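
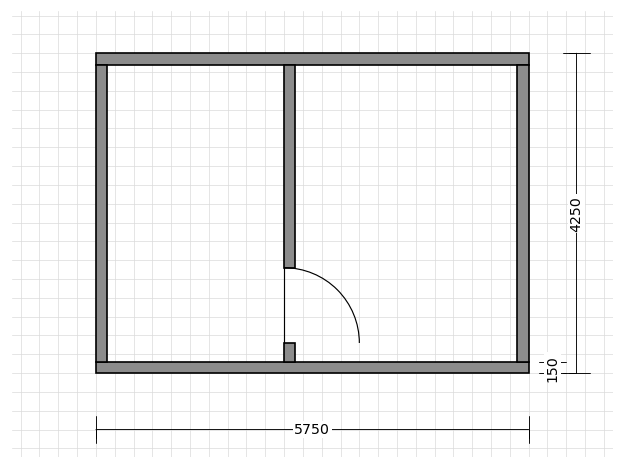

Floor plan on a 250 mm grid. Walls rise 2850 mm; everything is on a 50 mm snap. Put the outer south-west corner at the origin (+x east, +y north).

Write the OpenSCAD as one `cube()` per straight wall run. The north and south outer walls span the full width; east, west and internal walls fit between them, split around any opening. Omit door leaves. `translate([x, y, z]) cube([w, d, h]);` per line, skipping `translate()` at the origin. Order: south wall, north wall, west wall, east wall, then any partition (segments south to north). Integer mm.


cube([5750, 150, 2850]);
translate([0, 4100, 0]) cube([5750, 150, 2850]);
translate([0, 150, 0]) cube([150, 3950, 2850]);
translate([5600, 150, 0]) cube([150, 3950, 2850]);
translate([2500, 150, 0]) cube([150, 250, 2850]);
translate([2500, 1400, 0]) cube([150, 2700, 2850]);


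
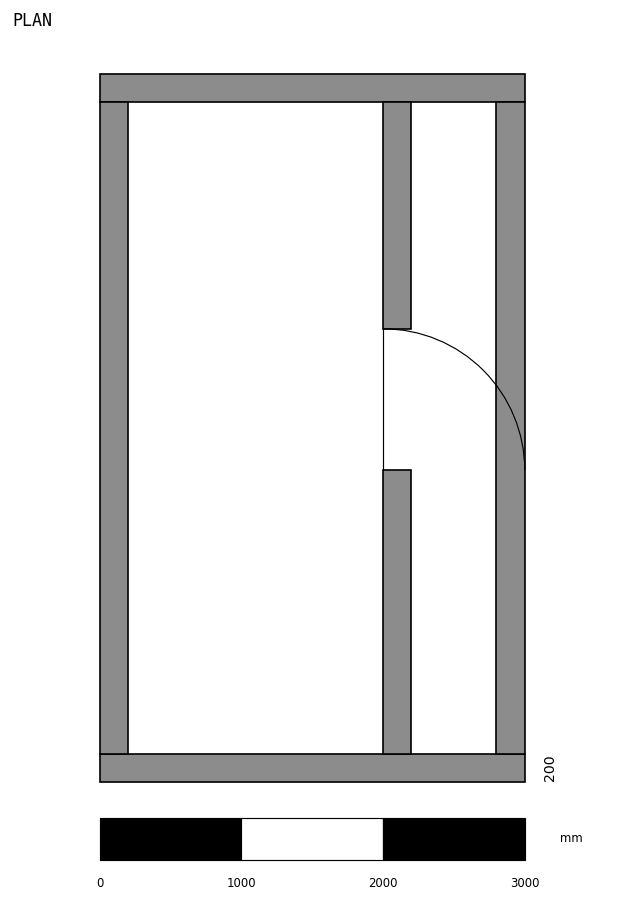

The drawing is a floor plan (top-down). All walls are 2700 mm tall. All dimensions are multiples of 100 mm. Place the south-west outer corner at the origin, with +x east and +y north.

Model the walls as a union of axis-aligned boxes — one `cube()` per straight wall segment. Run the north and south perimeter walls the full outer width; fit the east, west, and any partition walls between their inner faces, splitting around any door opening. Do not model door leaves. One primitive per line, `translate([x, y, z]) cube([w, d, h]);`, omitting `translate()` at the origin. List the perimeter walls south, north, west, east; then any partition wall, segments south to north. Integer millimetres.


cube([3000, 200, 2700]);
translate([0, 4800, 0]) cube([3000, 200, 2700]);
translate([0, 200, 0]) cube([200, 4600, 2700]);
translate([2800, 200, 0]) cube([200, 4600, 2700]);
translate([2000, 200, 0]) cube([200, 2000, 2700]);
translate([2000, 3200, 0]) cube([200, 1600, 2700]);


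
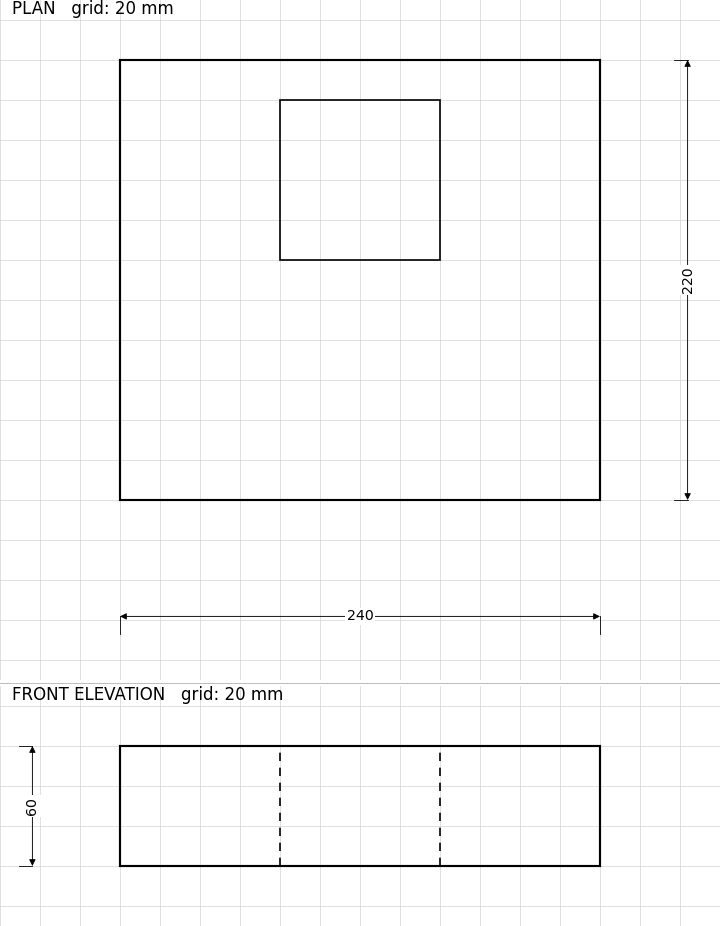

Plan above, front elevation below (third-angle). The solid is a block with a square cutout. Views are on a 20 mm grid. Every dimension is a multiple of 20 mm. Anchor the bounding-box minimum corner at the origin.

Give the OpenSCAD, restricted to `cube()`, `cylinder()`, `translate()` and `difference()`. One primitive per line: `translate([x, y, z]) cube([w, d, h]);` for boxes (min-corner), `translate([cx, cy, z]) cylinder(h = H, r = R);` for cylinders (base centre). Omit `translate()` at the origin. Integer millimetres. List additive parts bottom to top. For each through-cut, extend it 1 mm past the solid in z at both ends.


difference() {
  cube([240, 220, 60]);
  translate([80, 120, -1]) cube([80, 80, 62]);
}


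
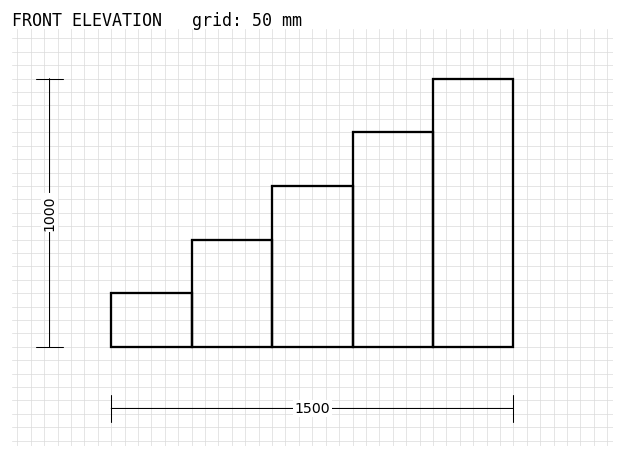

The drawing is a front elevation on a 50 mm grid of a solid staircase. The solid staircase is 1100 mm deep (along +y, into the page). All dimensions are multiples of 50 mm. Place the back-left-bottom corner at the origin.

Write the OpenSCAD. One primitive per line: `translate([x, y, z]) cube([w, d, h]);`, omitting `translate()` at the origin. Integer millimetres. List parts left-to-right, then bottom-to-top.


cube([300, 1100, 200]);
translate([300, 0, 0]) cube([300, 1100, 400]);
translate([600, 0, 0]) cube([300, 1100, 600]);
translate([900, 0, 0]) cube([300, 1100, 800]);
translate([1200, 0, 0]) cube([300, 1100, 1000]);


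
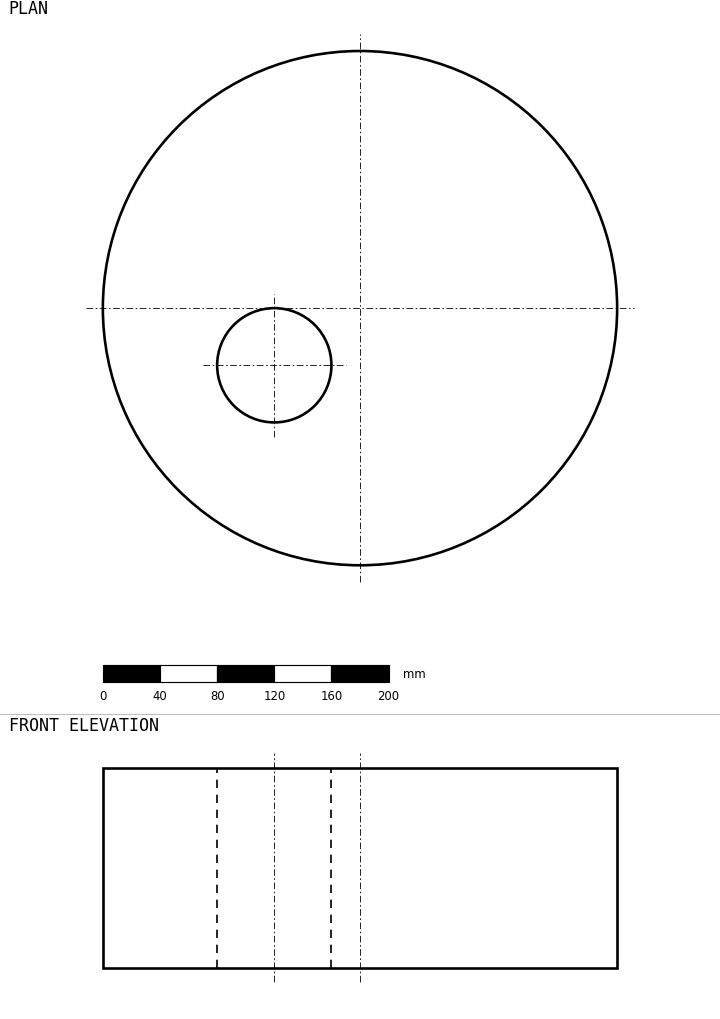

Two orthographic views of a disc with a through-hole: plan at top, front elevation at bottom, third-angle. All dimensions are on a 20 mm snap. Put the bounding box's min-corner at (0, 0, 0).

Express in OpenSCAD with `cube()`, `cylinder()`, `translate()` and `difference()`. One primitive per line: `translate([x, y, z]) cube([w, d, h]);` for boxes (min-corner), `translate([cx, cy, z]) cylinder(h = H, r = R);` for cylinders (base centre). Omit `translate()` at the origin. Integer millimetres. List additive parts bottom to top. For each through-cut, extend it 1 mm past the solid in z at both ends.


difference() {
  translate([180, 180, 0]) cylinder(h = 140, r = 180);
  translate([120, 140, -1]) cylinder(h = 142, r = 40);
}


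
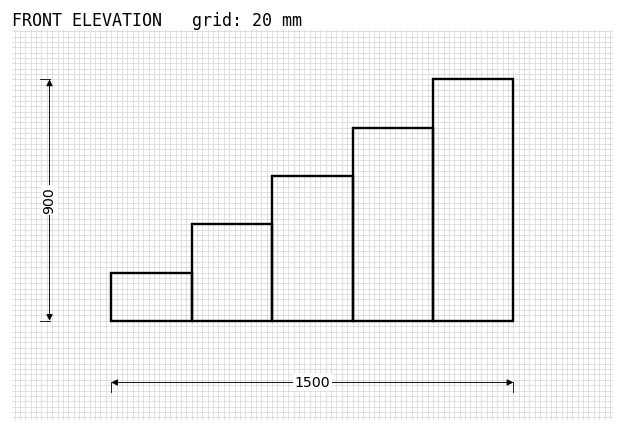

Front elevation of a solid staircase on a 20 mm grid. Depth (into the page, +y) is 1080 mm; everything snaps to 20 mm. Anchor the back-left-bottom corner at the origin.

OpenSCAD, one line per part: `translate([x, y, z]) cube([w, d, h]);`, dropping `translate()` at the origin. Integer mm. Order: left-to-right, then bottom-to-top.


cube([300, 1080, 180]);
translate([300, 0, 0]) cube([300, 1080, 360]);
translate([600, 0, 0]) cube([300, 1080, 540]);
translate([900, 0, 0]) cube([300, 1080, 720]);
translate([1200, 0, 0]) cube([300, 1080, 900]);


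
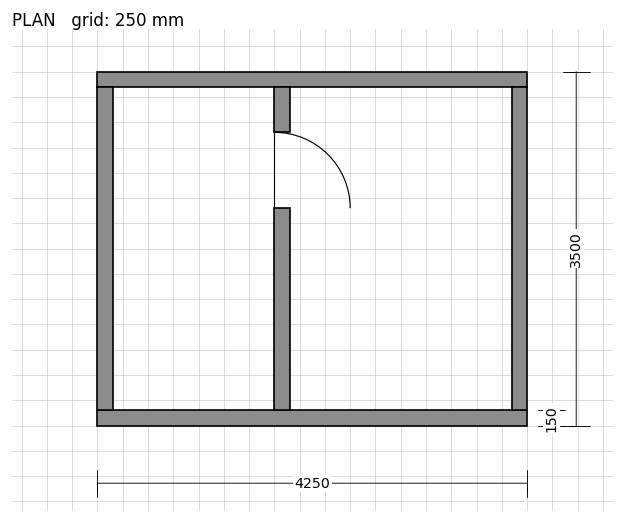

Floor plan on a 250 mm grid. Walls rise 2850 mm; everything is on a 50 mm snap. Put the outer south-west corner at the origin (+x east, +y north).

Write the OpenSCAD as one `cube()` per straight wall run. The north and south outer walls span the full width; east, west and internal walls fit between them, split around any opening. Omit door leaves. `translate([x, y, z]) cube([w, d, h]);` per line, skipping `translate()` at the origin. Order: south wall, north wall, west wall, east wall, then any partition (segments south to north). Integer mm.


cube([4250, 150, 2850]);
translate([0, 3350, 0]) cube([4250, 150, 2850]);
translate([0, 150, 0]) cube([150, 3200, 2850]);
translate([4100, 150, 0]) cube([150, 3200, 2850]);
translate([1750, 150, 0]) cube([150, 2000, 2850]);
translate([1750, 2900, 0]) cube([150, 450, 2850]);


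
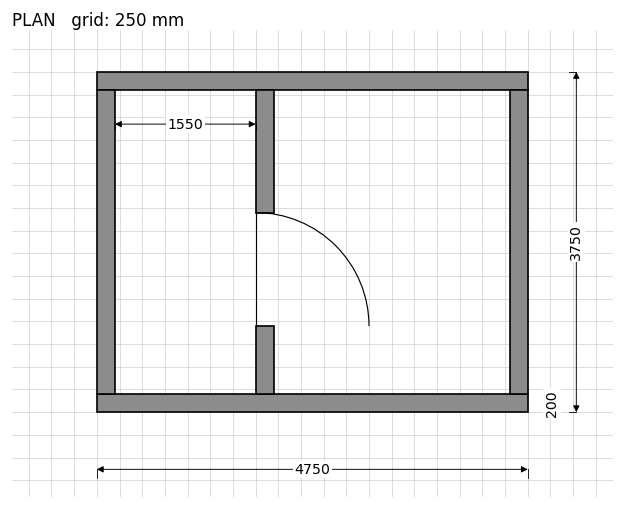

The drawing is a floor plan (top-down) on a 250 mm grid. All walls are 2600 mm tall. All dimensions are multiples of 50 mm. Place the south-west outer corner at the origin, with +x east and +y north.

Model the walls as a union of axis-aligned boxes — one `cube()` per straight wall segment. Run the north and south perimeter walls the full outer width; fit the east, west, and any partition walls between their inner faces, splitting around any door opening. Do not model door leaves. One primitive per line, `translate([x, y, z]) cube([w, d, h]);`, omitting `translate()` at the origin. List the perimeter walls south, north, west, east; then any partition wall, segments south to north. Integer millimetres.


cube([4750, 200, 2600]);
translate([0, 3550, 0]) cube([4750, 200, 2600]);
translate([0, 200, 0]) cube([200, 3350, 2600]);
translate([4550, 200, 0]) cube([200, 3350, 2600]);
translate([1750, 200, 0]) cube([200, 750, 2600]);
translate([1750, 2200, 0]) cube([200, 1350, 2600]);


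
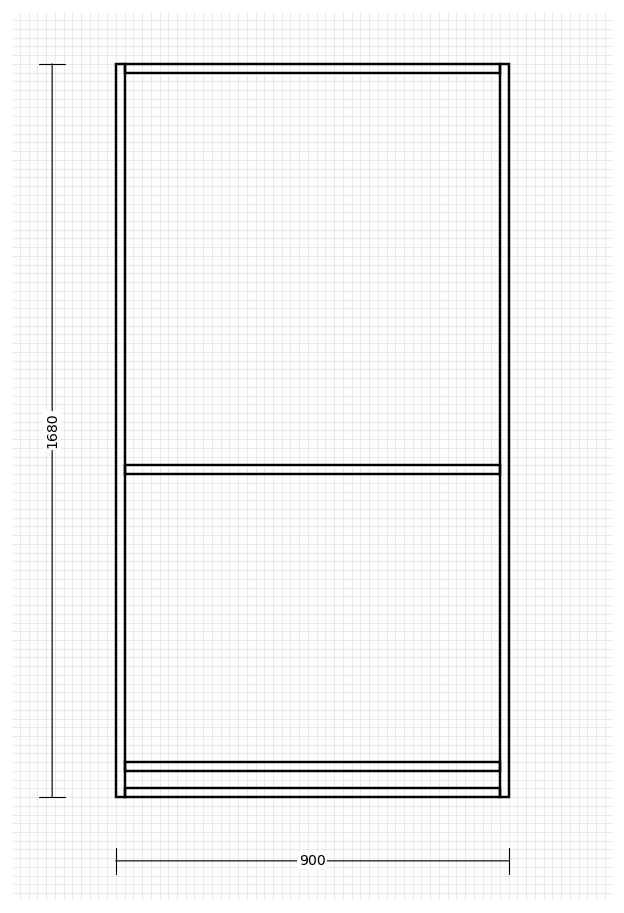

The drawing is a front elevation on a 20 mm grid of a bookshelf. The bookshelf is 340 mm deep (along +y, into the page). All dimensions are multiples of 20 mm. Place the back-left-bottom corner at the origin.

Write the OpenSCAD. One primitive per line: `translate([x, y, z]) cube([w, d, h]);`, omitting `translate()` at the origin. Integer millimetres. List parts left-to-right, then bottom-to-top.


cube([20, 340, 1680]);
translate([20, 0, 0]) cube([860, 340, 20]);
translate([20, 0, 60]) cube([860, 340, 20]);
translate([20, 0, 740]) cube([860, 340, 20]);
translate([20, 0, 1660]) cube([860, 340, 20]);
translate([880, 0, 0]) cube([20, 340, 1680]);


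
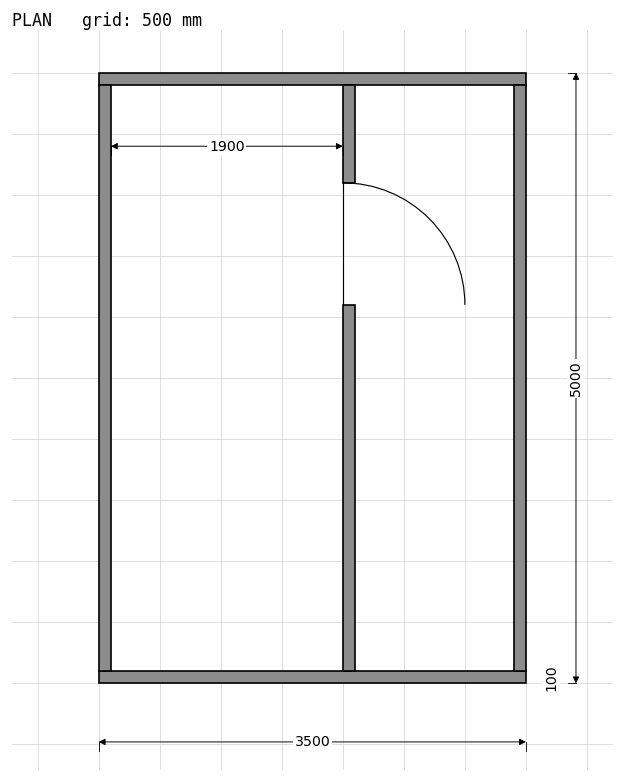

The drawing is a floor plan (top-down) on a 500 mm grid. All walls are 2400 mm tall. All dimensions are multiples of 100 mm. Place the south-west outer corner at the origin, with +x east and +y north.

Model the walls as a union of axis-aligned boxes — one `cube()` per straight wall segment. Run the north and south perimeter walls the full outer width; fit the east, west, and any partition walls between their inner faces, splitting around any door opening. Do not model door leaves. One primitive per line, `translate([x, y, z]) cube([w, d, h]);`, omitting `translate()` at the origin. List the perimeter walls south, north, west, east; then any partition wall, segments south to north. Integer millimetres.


cube([3500, 100, 2400]);
translate([0, 4900, 0]) cube([3500, 100, 2400]);
translate([0, 100, 0]) cube([100, 4800, 2400]);
translate([3400, 100, 0]) cube([100, 4800, 2400]);
translate([2000, 100, 0]) cube([100, 3000, 2400]);
translate([2000, 4100, 0]) cube([100, 800, 2400]);


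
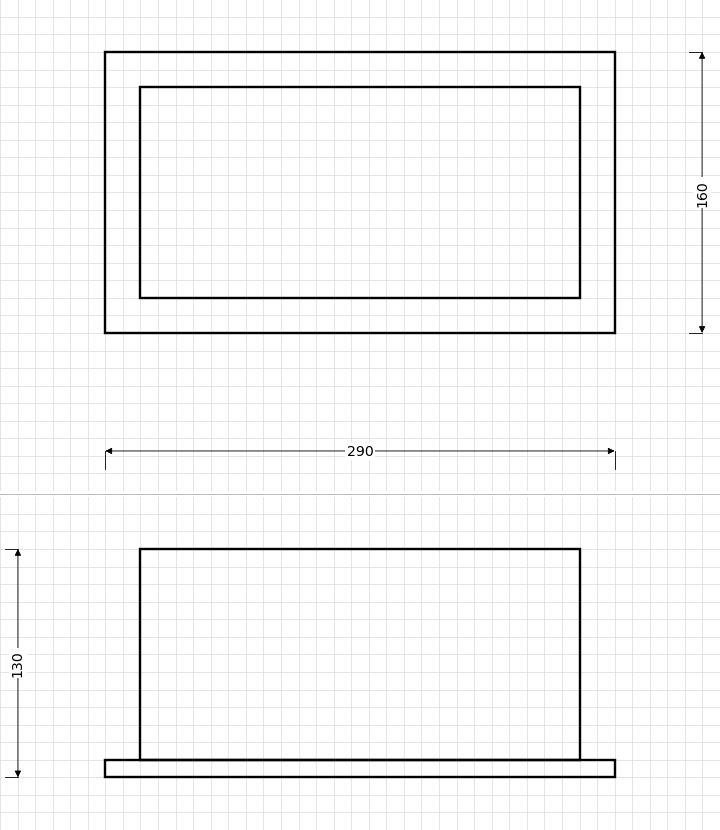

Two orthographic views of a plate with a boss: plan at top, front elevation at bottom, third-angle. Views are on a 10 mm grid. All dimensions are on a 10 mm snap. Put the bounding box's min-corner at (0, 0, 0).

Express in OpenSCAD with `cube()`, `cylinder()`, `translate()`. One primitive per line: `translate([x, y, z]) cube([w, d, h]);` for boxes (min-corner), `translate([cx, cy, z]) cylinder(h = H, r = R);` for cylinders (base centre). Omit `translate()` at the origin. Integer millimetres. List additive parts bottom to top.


cube([290, 160, 10]);
translate([20, 20, 10]) cube([250, 120, 120]);


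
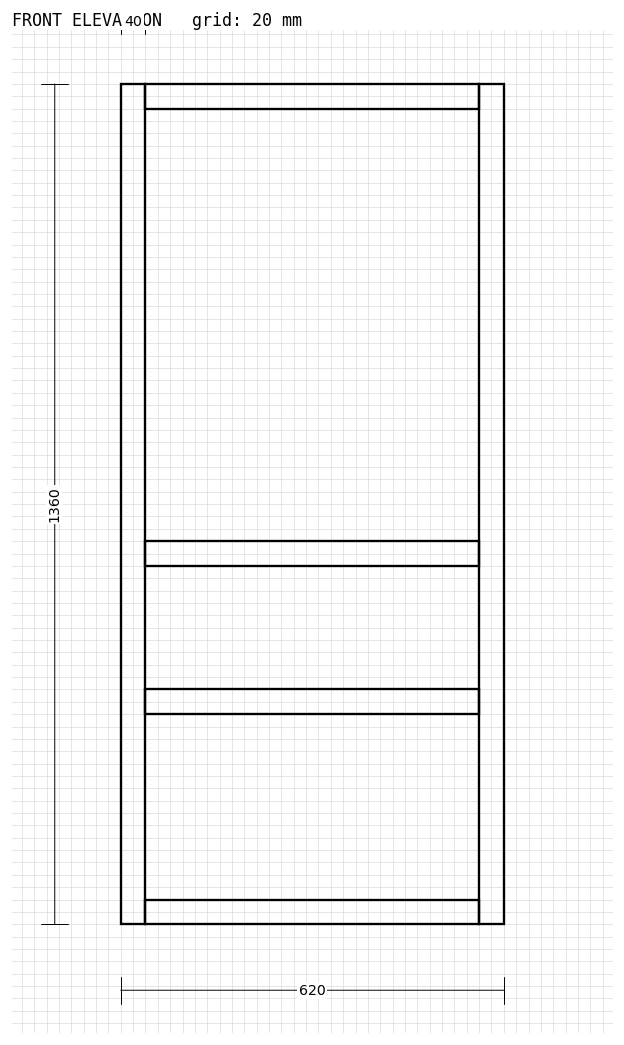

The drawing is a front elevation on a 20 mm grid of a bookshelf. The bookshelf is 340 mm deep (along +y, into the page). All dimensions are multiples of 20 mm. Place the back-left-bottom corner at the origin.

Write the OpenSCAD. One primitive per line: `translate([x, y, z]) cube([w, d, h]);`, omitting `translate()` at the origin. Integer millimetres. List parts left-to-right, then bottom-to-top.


cube([40, 340, 1360]);
translate([40, 0, 0]) cube([540, 340, 40]);
translate([40, 0, 340]) cube([540, 340, 40]);
translate([40, 0, 580]) cube([540, 340, 40]);
translate([40, 0, 1320]) cube([540, 340, 40]);
translate([580, 0, 0]) cube([40, 340, 1360]);


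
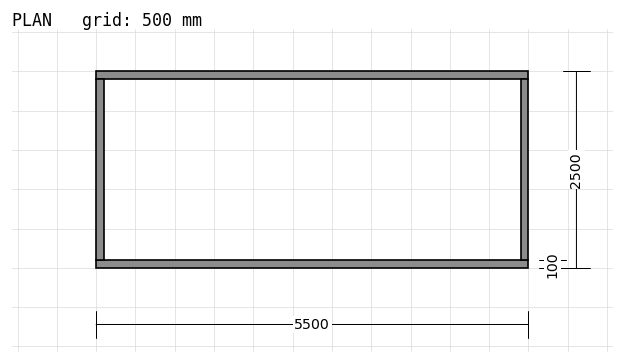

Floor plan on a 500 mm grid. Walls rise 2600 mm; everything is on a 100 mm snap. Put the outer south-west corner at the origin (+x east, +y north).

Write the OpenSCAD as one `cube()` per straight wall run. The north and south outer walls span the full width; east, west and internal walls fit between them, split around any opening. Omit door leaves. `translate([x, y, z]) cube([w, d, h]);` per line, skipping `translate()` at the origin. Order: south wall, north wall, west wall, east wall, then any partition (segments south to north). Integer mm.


cube([5500, 100, 2600]);
translate([0, 2400, 0]) cube([5500, 100, 2600]);
translate([0, 100, 0]) cube([100, 2300, 2600]);
translate([5400, 100, 0]) cube([100, 2300, 2600]);


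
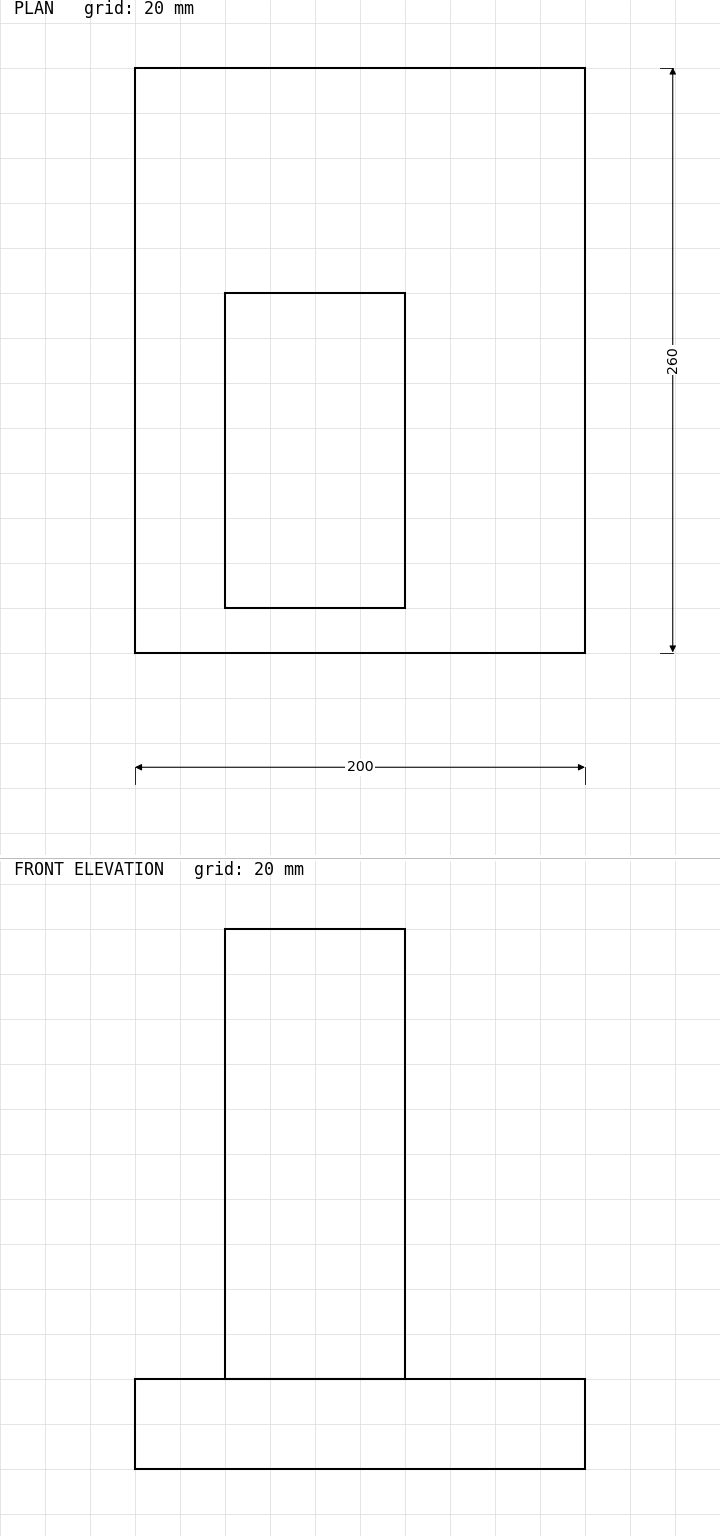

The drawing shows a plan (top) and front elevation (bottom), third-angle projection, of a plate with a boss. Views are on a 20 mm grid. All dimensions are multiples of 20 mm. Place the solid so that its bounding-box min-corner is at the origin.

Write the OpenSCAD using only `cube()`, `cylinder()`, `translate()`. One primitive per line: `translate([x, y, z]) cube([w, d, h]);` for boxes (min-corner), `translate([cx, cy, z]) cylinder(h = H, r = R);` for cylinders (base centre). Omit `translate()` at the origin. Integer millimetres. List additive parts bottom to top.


cube([200, 260, 40]);
translate([40, 20, 40]) cube([80, 140, 200]);


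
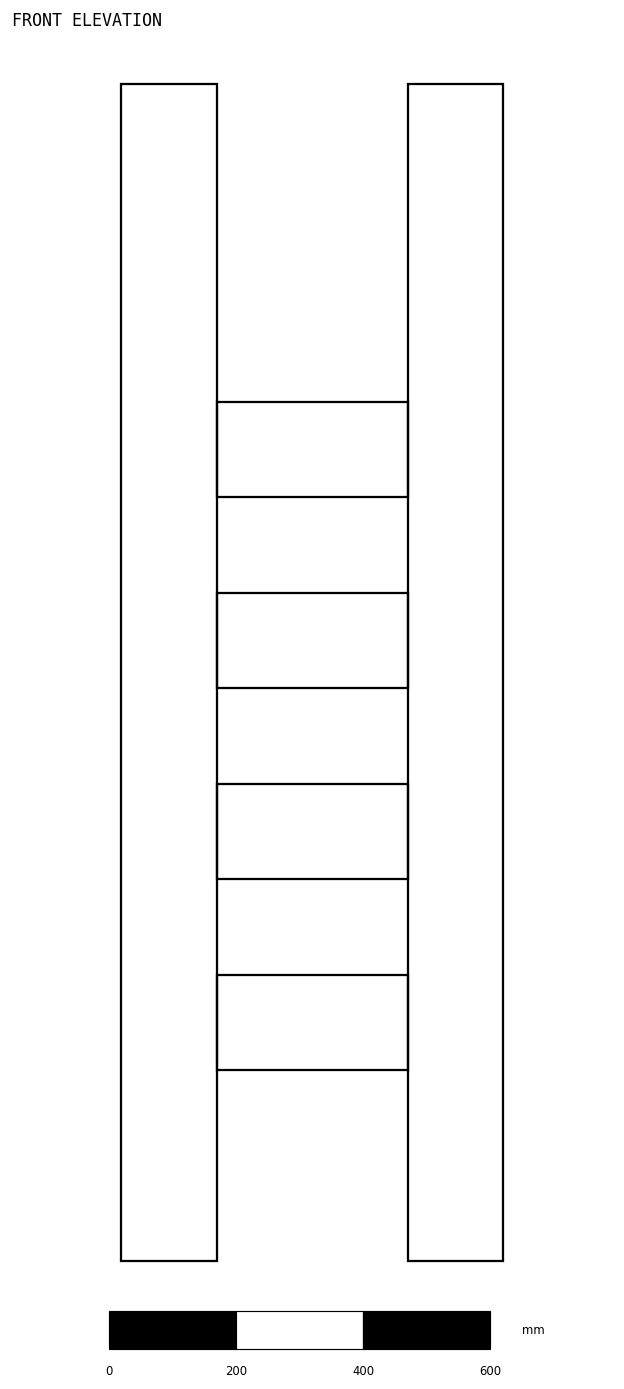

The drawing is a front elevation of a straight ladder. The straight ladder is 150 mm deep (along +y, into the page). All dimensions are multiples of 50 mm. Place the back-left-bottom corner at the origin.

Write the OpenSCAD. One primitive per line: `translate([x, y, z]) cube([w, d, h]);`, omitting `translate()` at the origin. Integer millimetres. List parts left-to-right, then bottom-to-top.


cube([150, 150, 1850]);
translate([150, 0, 300]) cube([300, 150, 150]);
translate([150, 0, 600]) cube([300, 150, 150]);
translate([150, 0, 900]) cube([300, 150, 150]);
translate([150, 0, 1200]) cube([300, 150, 150]);
translate([450, 0, 0]) cube([150, 150, 1850]);


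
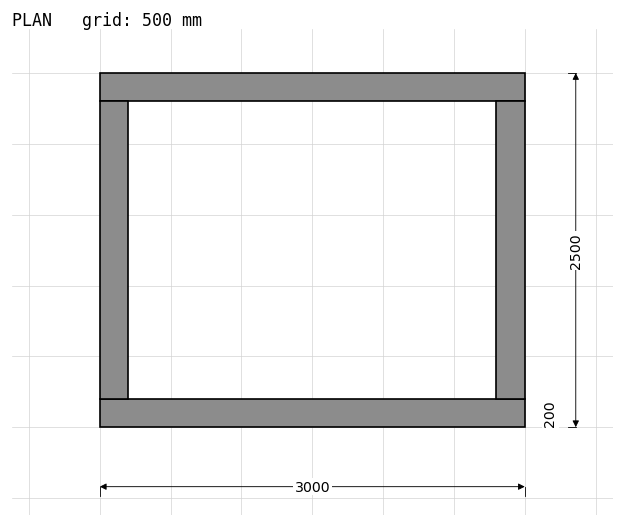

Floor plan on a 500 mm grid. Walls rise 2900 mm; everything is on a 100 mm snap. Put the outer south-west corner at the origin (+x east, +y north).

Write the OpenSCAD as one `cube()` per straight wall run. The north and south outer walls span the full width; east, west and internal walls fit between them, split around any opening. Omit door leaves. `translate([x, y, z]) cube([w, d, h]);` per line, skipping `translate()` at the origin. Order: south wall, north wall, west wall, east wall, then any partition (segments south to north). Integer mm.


cube([3000, 200, 2900]);
translate([0, 2300, 0]) cube([3000, 200, 2900]);
translate([0, 200, 0]) cube([200, 2100, 2900]);
translate([2800, 200, 0]) cube([200, 2100, 2900]);


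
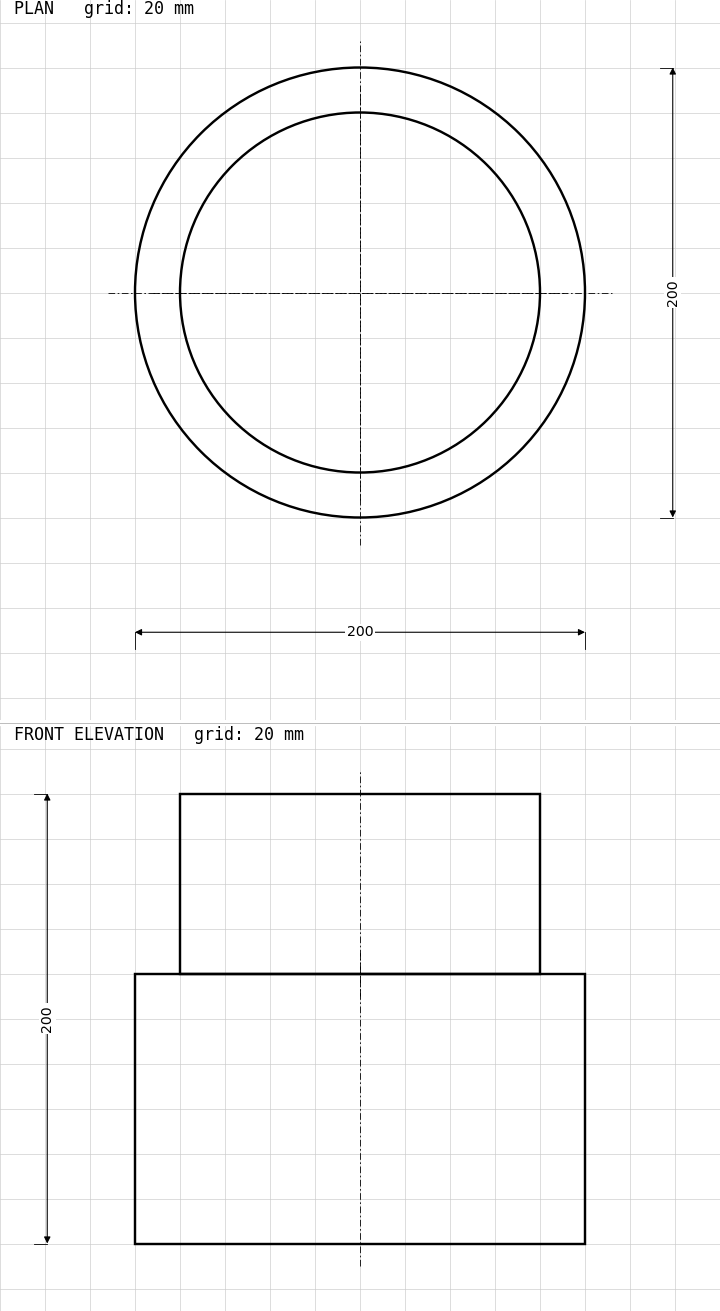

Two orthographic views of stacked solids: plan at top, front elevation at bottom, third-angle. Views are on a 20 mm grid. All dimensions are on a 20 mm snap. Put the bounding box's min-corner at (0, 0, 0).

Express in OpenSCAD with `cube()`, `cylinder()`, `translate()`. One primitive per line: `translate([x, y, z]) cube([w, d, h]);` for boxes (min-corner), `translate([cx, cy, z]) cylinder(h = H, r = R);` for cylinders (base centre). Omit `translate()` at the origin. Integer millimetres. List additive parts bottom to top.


translate([100, 100, 0]) cylinder(h = 120, r = 100);
translate([100, 100, 120]) cylinder(h = 80, r = 80);


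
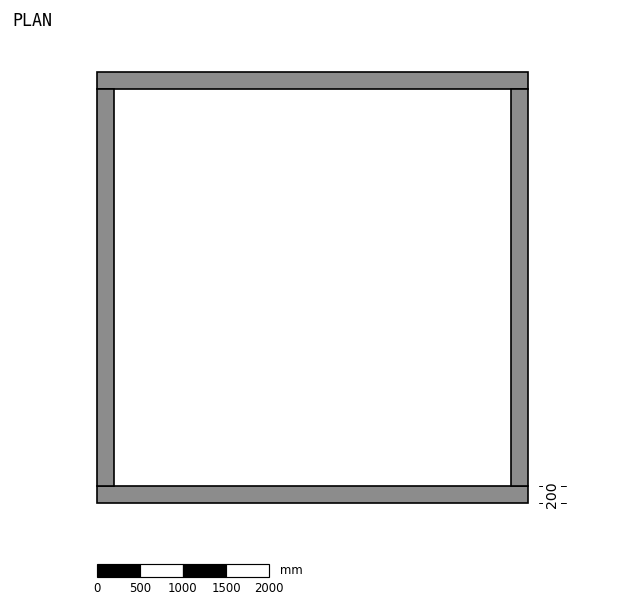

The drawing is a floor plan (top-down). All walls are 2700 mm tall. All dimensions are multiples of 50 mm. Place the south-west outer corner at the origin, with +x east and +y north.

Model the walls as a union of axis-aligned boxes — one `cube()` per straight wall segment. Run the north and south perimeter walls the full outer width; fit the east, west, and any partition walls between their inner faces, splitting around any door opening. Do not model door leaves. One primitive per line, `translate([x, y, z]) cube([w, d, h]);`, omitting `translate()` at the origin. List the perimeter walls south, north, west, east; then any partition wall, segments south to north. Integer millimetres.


cube([5000, 200, 2700]);
translate([0, 4800, 0]) cube([5000, 200, 2700]);
translate([0, 200, 0]) cube([200, 4600, 2700]);
translate([4800, 200, 0]) cube([200, 4600, 2700]);


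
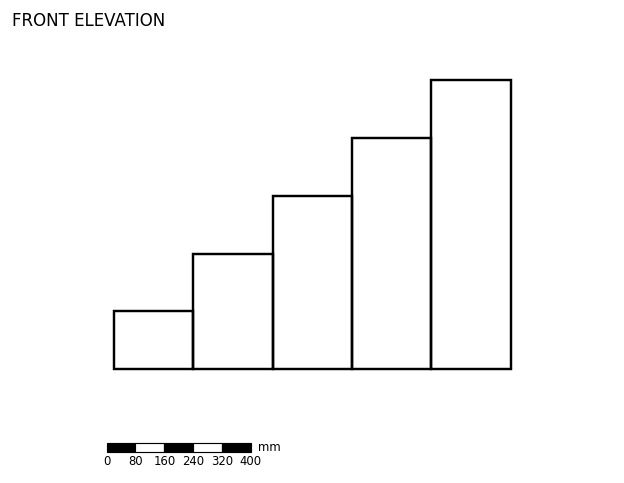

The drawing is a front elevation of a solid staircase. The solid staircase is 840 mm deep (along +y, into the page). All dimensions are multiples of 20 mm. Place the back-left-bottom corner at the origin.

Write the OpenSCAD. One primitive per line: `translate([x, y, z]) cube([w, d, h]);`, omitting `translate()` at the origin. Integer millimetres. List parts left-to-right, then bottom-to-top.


cube([220, 840, 160]);
translate([220, 0, 0]) cube([220, 840, 320]);
translate([440, 0, 0]) cube([220, 840, 480]);
translate([660, 0, 0]) cube([220, 840, 640]);
translate([880, 0, 0]) cube([220, 840, 800]);


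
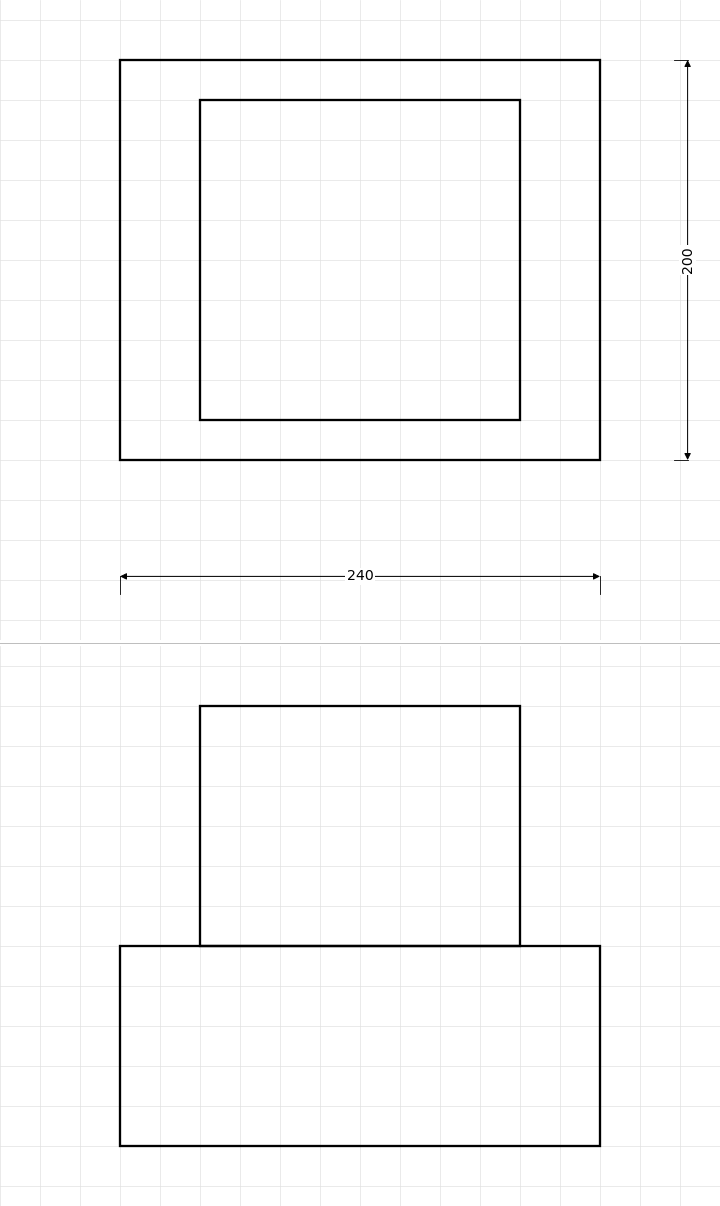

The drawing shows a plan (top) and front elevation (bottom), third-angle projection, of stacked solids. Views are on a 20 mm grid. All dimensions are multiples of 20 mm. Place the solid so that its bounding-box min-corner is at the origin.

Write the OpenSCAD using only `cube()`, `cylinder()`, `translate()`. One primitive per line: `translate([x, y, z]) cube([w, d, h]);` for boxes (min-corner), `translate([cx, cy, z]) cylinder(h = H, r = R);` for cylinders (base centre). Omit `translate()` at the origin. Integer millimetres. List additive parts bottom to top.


cube([240, 200, 100]);
translate([40, 20, 100]) cube([160, 160, 120]);


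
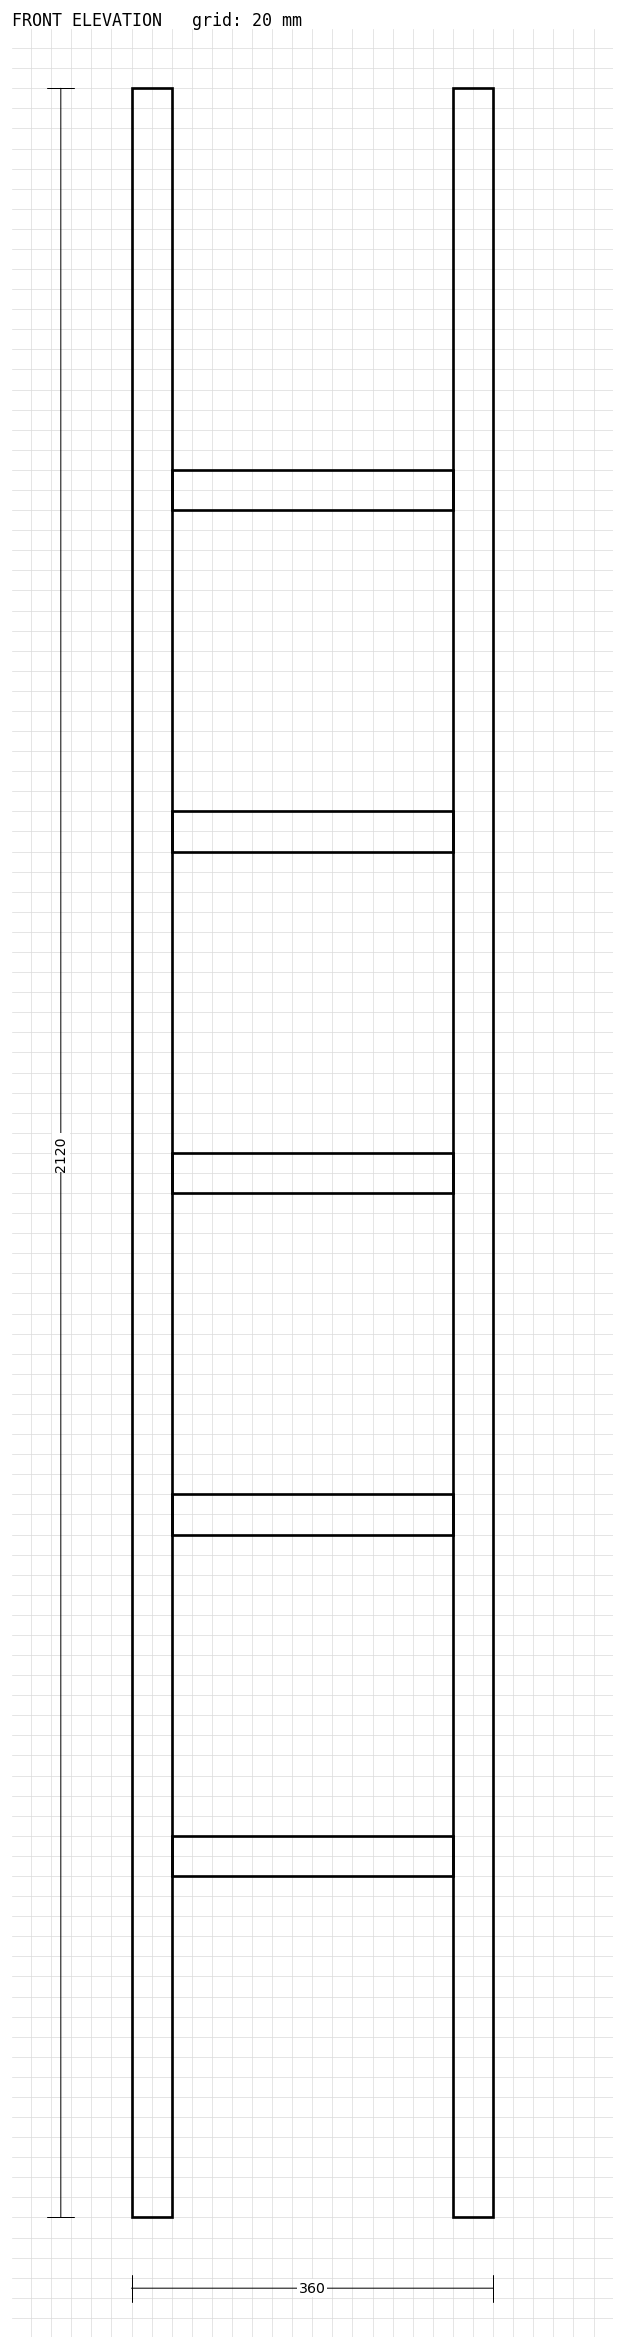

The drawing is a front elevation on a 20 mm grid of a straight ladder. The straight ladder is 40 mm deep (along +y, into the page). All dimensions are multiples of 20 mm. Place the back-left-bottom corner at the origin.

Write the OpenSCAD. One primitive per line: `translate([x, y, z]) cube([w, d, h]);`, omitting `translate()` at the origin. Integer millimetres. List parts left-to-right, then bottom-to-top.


cube([40, 40, 2120]);
translate([40, 0, 340]) cube([280, 40, 40]);
translate([40, 0, 680]) cube([280, 40, 40]);
translate([40, 0, 1020]) cube([280, 40, 40]);
translate([40, 0, 1360]) cube([280, 40, 40]);
translate([40, 0, 1700]) cube([280, 40, 40]);
translate([320, 0, 0]) cube([40, 40, 2120]);


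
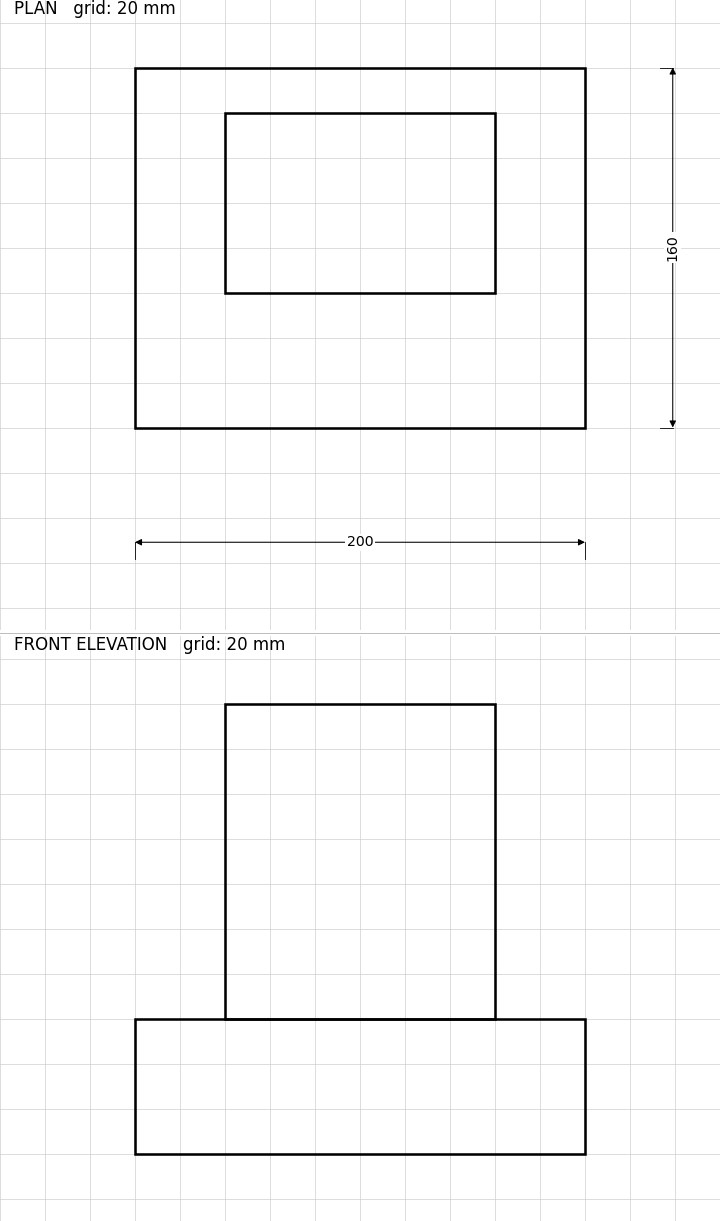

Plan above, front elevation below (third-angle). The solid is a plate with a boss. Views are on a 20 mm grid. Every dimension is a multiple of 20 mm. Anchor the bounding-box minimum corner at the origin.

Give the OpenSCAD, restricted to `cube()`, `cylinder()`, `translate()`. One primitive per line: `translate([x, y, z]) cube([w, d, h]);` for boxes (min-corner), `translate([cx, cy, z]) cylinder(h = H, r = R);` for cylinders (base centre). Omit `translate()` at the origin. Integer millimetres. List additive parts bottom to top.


cube([200, 160, 60]);
translate([40, 60, 60]) cube([120, 80, 140]);


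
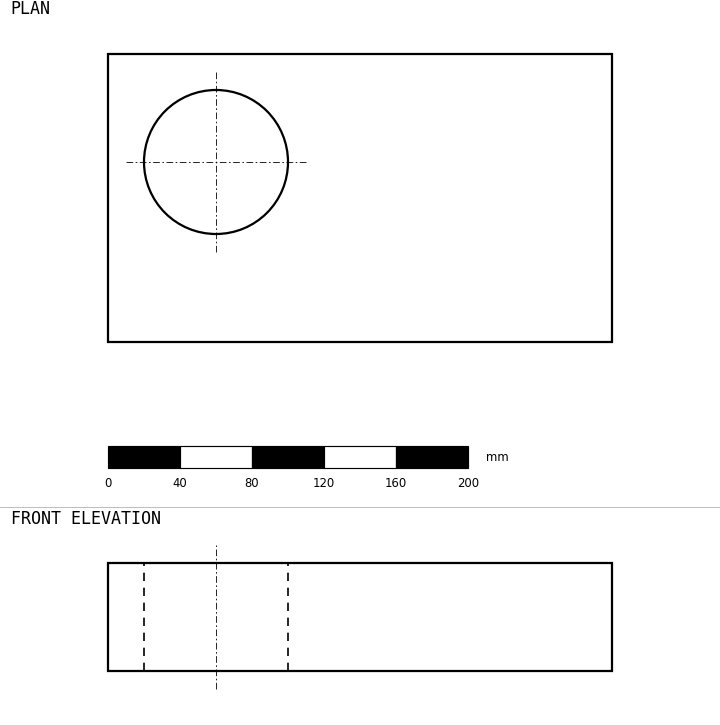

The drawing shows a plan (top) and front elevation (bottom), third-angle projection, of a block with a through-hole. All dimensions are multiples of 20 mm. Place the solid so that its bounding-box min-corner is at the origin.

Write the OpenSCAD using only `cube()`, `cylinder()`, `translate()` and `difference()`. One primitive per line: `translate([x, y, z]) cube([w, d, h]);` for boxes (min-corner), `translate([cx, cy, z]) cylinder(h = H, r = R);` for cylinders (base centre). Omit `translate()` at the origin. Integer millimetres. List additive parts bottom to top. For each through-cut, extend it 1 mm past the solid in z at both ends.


difference() {
  cube([280, 160, 60]);
  translate([60, 100, -1]) cylinder(h = 62, r = 40);
}


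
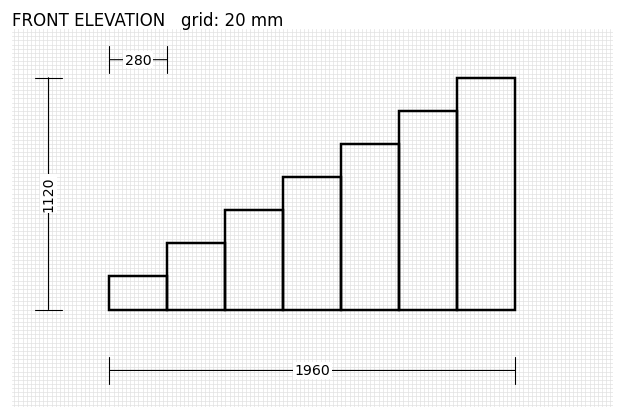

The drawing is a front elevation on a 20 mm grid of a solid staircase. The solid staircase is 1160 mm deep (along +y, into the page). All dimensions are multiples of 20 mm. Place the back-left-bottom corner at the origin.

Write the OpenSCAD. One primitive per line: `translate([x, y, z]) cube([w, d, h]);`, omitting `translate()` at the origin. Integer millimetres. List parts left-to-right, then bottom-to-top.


cube([280, 1160, 160]);
translate([280, 0, 0]) cube([280, 1160, 320]);
translate([560, 0, 0]) cube([280, 1160, 480]);
translate([840, 0, 0]) cube([280, 1160, 640]);
translate([1120, 0, 0]) cube([280, 1160, 800]);
translate([1400, 0, 0]) cube([280, 1160, 960]);
translate([1680, 0, 0]) cube([280, 1160, 1120]);


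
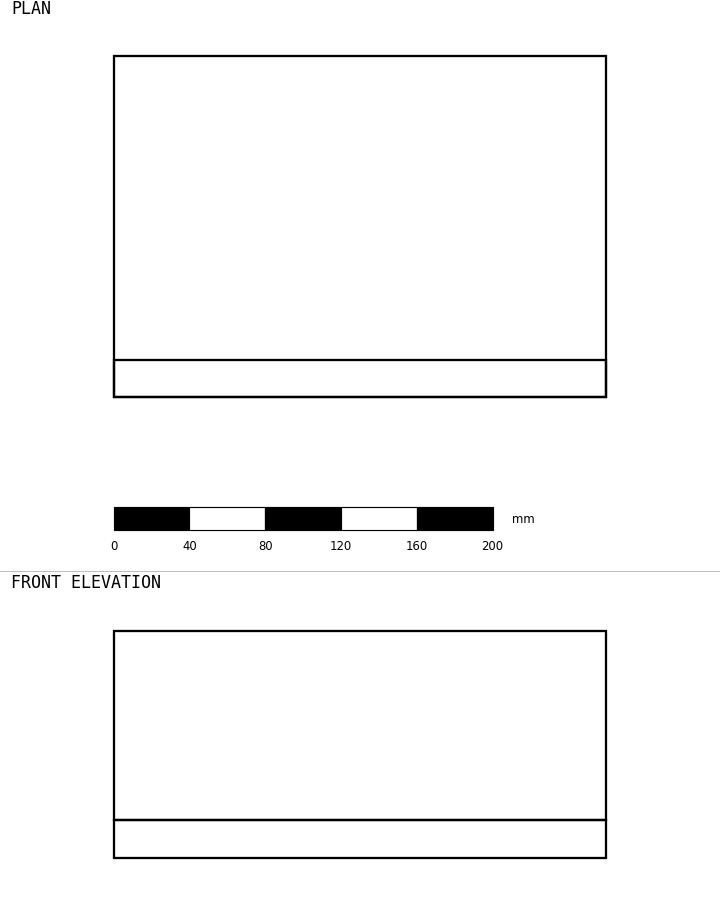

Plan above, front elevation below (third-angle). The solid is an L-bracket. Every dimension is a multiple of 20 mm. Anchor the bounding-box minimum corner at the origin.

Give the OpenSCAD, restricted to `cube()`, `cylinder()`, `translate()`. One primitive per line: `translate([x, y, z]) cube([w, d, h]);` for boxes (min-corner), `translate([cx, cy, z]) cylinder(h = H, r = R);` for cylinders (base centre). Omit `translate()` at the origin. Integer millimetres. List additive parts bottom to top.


cube([260, 180, 20]);
translate([0, 0, 20]) cube([260, 20, 100]);


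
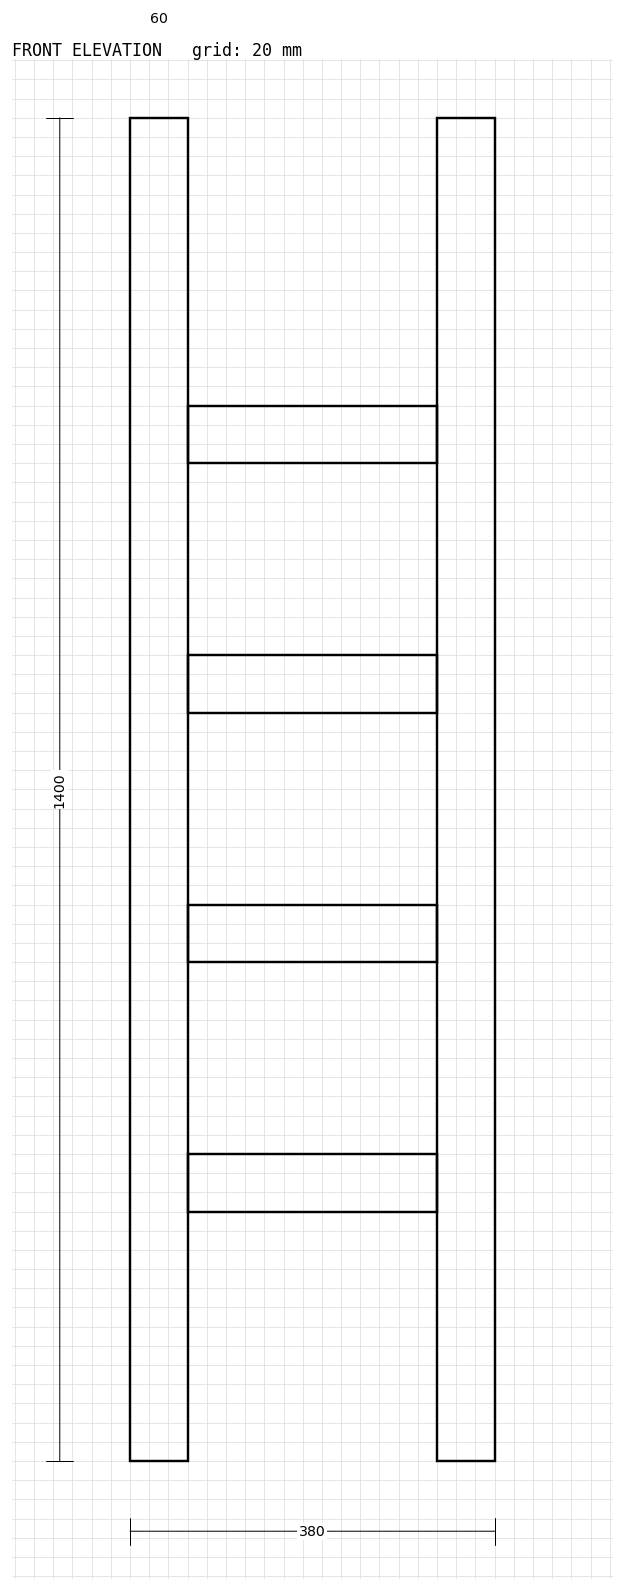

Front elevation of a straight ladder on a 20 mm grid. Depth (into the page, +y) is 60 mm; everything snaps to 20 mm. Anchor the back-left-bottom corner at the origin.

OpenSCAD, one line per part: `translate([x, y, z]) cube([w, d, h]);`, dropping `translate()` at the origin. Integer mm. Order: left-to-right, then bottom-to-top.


cube([60, 60, 1400]);
translate([60, 0, 260]) cube([260, 60, 60]);
translate([60, 0, 520]) cube([260, 60, 60]);
translate([60, 0, 780]) cube([260, 60, 60]);
translate([60, 0, 1040]) cube([260, 60, 60]);
translate([320, 0, 0]) cube([60, 60, 1400]);


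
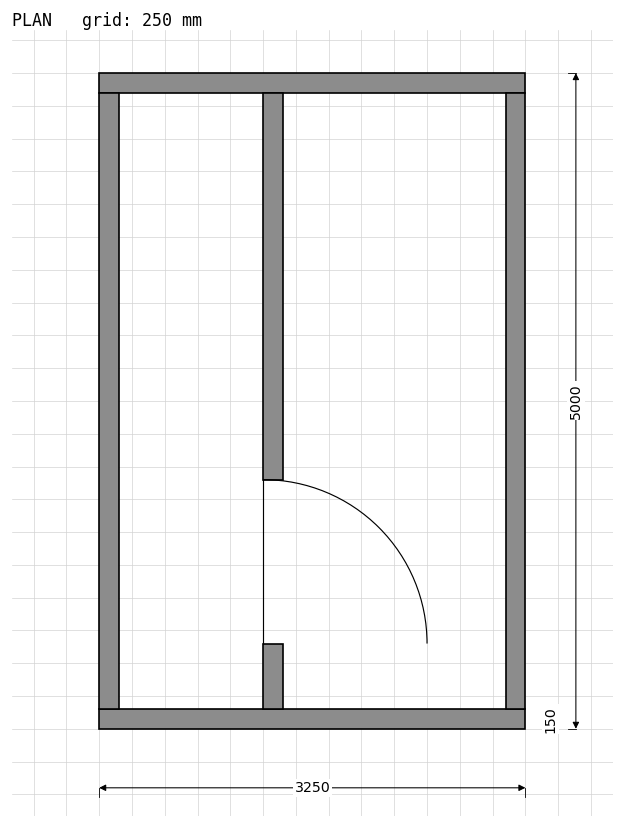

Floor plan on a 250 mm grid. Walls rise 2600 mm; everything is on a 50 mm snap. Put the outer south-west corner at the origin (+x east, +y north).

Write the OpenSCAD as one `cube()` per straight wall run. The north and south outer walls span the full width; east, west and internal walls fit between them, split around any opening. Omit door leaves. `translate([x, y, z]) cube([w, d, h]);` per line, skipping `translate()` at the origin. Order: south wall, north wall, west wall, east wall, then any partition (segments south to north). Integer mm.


cube([3250, 150, 2600]);
translate([0, 4850, 0]) cube([3250, 150, 2600]);
translate([0, 150, 0]) cube([150, 4700, 2600]);
translate([3100, 150, 0]) cube([150, 4700, 2600]);
translate([1250, 150, 0]) cube([150, 500, 2600]);
translate([1250, 1900, 0]) cube([150, 2950, 2600]);


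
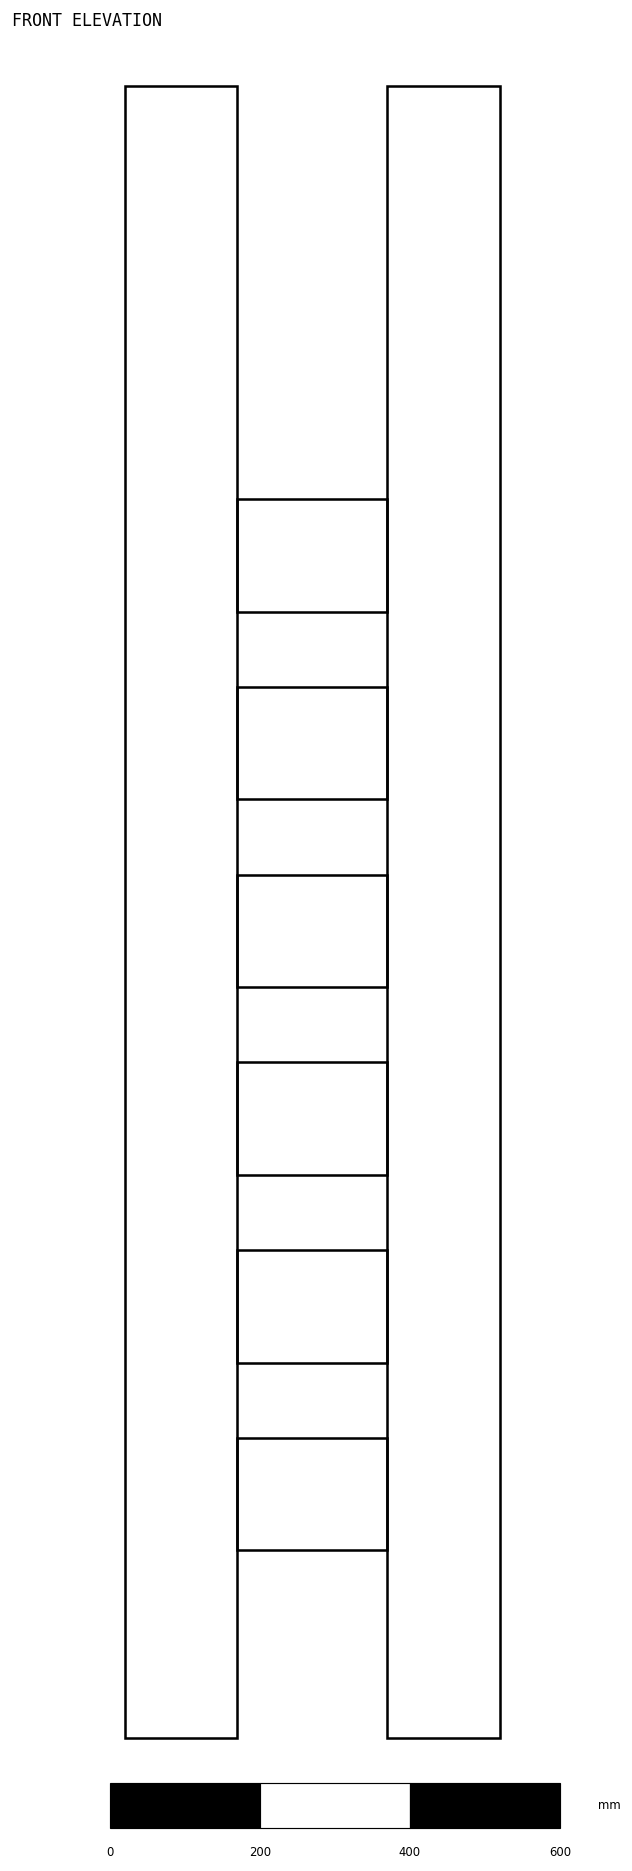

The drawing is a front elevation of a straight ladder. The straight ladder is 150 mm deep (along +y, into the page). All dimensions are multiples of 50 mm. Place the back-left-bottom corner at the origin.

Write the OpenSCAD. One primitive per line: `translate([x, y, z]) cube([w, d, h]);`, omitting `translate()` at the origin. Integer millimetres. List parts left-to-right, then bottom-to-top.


cube([150, 150, 2200]);
translate([150, 0, 250]) cube([200, 150, 150]);
translate([150, 0, 500]) cube([200, 150, 150]);
translate([150, 0, 750]) cube([200, 150, 150]);
translate([150, 0, 1000]) cube([200, 150, 150]);
translate([150, 0, 1250]) cube([200, 150, 150]);
translate([150, 0, 1500]) cube([200, 150, 150]);
translate([350, 0, 0]) cube([150, 150, 2200]);


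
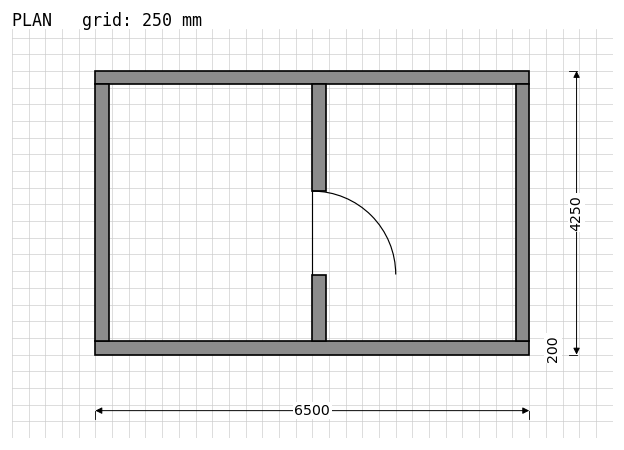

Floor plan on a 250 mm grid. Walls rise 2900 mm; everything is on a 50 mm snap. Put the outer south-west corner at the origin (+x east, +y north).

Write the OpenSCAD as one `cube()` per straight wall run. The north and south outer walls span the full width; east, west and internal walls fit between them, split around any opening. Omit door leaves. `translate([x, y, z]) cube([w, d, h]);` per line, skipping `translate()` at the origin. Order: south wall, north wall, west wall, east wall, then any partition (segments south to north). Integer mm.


cube([6500, 200, 2900]);
translate([0, 4050, 0]) cube([6500, 200, 2900]);
translate([0, 200, 0]) cube([200, 3850, 2900]);
translate([6300, 200, 0]) cube([200, 3850, 2900]);
translate([3250, 200, 0]) cube([200, 1000, 2900]);
translate([3250, 2450, 0]) cube([200, 1600, 2900]);


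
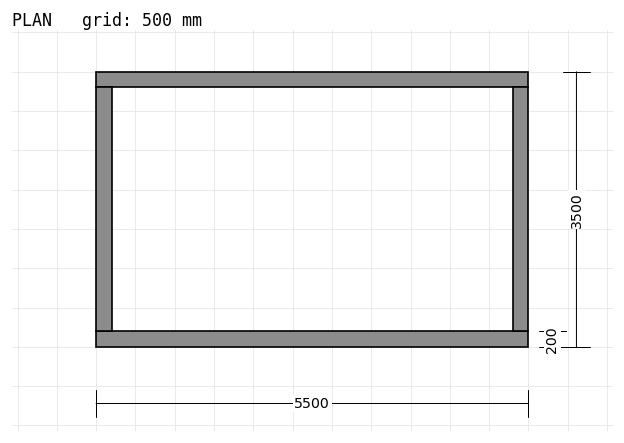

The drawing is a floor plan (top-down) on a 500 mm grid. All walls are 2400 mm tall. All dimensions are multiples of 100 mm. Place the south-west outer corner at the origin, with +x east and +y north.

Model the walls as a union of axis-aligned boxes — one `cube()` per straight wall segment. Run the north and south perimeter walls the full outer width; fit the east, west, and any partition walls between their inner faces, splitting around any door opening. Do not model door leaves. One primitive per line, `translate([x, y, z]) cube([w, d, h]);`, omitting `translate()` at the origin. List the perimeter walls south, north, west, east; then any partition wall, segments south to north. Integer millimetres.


cube([5500, 200, 2400]);
translate([0, 3300, 0]) cube([5500, 200, 2400]);
translate([0, 200, 0]) cube([200, 3100, 2400]);
translate([5300, 200, 0]) cube([200, 3100, 2400]);


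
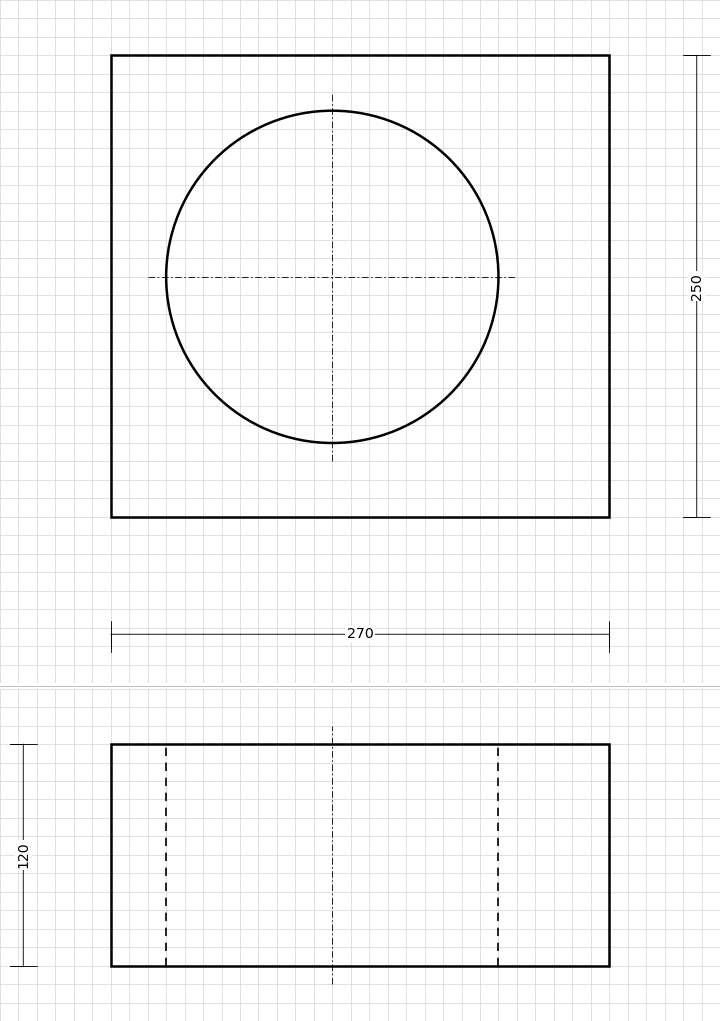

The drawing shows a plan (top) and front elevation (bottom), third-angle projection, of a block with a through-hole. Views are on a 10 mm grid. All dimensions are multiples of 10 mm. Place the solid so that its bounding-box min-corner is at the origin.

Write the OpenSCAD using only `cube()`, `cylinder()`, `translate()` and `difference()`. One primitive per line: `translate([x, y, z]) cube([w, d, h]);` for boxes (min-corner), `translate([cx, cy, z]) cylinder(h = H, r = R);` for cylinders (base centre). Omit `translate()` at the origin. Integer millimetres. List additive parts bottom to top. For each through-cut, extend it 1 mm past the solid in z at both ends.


difference() {
  cube([270, 250, 120]);
  translate([120, 130, -1]) cylinder(h = 122, r = 90);
}


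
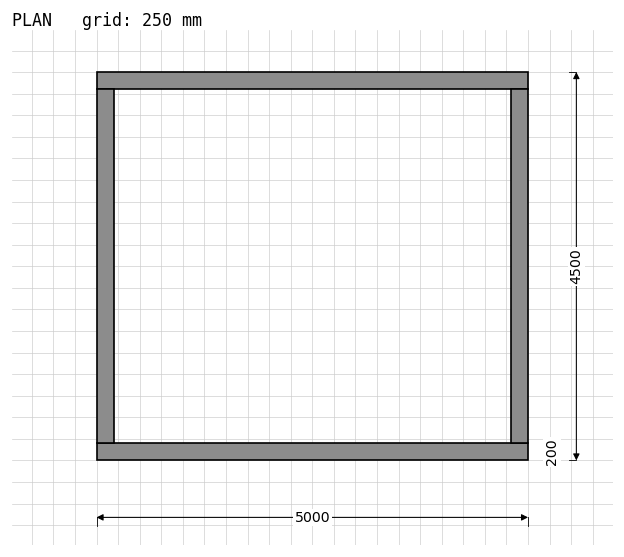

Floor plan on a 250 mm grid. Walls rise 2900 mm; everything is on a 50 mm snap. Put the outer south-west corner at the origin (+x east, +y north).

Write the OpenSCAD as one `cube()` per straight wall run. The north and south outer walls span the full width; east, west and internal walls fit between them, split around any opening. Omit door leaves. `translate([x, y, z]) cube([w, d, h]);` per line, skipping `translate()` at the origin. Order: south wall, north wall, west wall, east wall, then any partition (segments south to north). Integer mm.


cube([5000, 200, 2900]);
translate([0, 4300, 0]) cube([5000, 200, 2900]);
translate([0, 200, 0]) cube([200, 4100, 2900]);
translate([4800, 200, 0]) cube([200, 4100, 2900]);


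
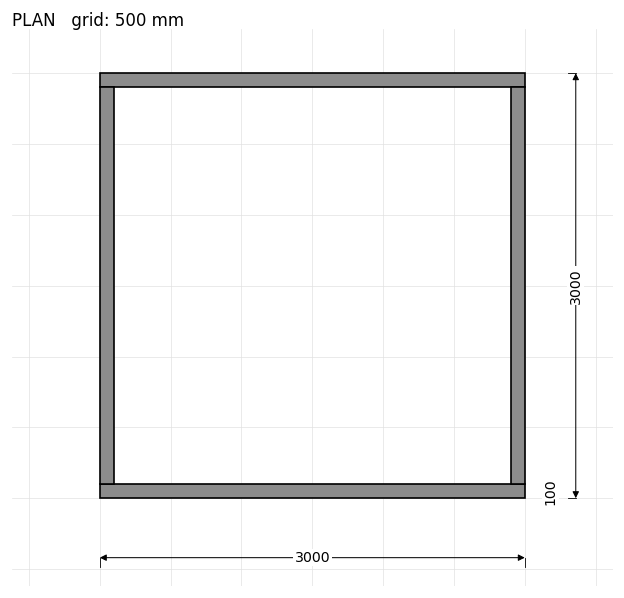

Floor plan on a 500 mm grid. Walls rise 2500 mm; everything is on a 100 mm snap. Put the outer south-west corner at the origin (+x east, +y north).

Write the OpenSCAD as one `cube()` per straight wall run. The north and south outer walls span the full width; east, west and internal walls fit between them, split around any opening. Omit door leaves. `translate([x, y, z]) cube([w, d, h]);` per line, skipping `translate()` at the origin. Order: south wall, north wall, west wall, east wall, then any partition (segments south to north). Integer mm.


cube([3000, 100, 2500]);
translate([0, 2900, 0]) cube([3000, 100, 2500]);
translate([0, 100, 0]) cube([100, 2800, 2500]);
translate([2900, 100, 0]) cube([100, 2800, 2500]);


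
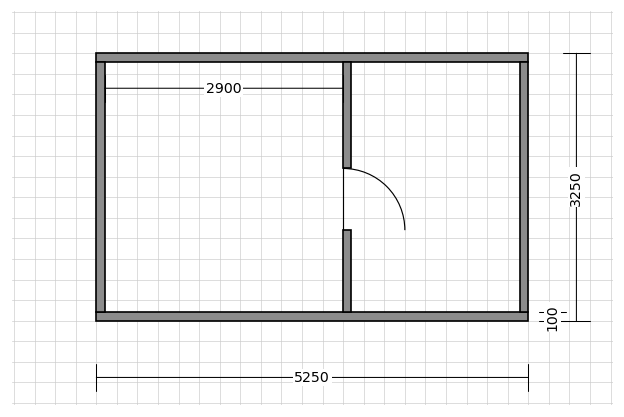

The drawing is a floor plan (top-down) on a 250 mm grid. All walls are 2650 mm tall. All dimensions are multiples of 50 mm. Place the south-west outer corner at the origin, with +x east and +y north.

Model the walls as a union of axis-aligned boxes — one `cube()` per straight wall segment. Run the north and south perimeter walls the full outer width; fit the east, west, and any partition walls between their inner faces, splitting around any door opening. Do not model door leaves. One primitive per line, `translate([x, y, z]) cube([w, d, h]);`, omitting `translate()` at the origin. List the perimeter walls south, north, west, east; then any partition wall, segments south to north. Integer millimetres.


cube([5250, 100, 2650]);
translate([0, 3150, 0]) cube([5250, 100, 2650]);
translate([0, 100, 0]) cube([100, 3050, 2650]);
translate([5150, 100, 0]) cube([100, 3050, 2650]);
translate([3000, 100, 0]) cube([100, 1000, 2650]);
translate([3000, 1850, 0]) cube([100, 1300, 2650]);


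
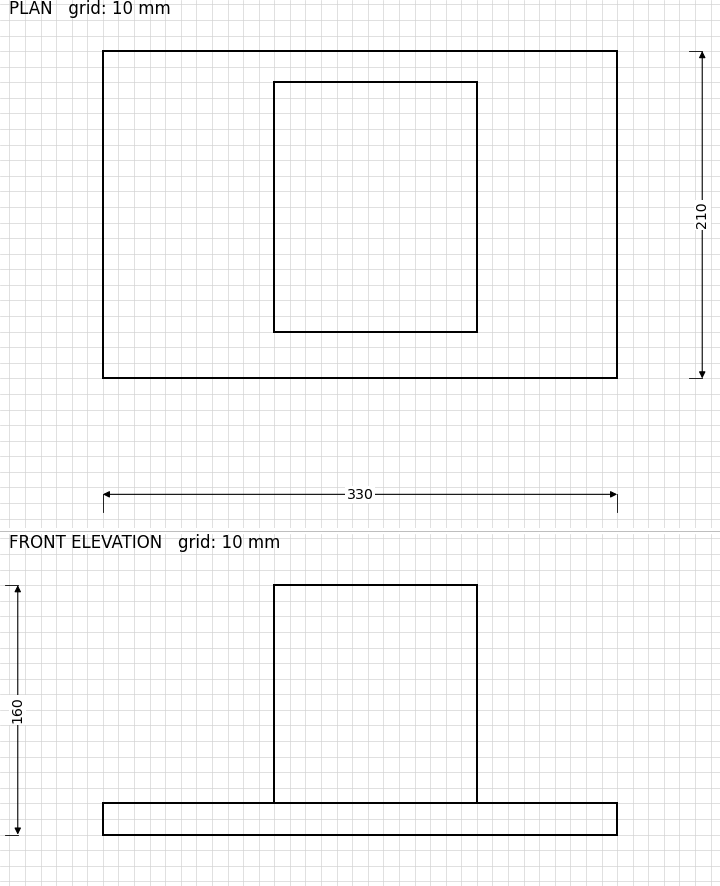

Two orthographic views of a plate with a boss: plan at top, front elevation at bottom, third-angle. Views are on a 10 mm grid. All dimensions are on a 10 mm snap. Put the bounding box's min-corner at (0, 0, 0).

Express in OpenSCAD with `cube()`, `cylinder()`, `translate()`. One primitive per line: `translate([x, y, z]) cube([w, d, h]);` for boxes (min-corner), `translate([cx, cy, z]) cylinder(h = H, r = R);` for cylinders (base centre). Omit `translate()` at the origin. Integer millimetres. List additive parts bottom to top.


cube([330, 210, 20]);
translate([110, 30, 20]) cube([130, 160, 140]);


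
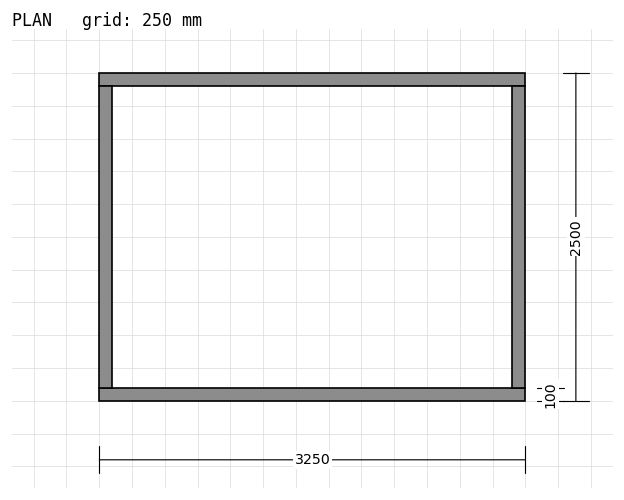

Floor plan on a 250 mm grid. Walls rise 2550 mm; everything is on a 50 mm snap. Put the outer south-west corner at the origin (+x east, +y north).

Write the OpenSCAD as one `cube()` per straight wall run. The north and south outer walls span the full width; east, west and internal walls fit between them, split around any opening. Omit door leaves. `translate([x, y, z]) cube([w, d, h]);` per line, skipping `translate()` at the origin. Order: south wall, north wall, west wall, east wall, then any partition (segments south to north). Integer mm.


cube([3250, 100, 2550]);
translate([0, 2400, 0]) cube([3250, 100, 2550]);
translate([0, 100, 0]) cube([100, 2300, 2550]);
translate([3150, 100, 0]) cube([100, 2300, 2550]);


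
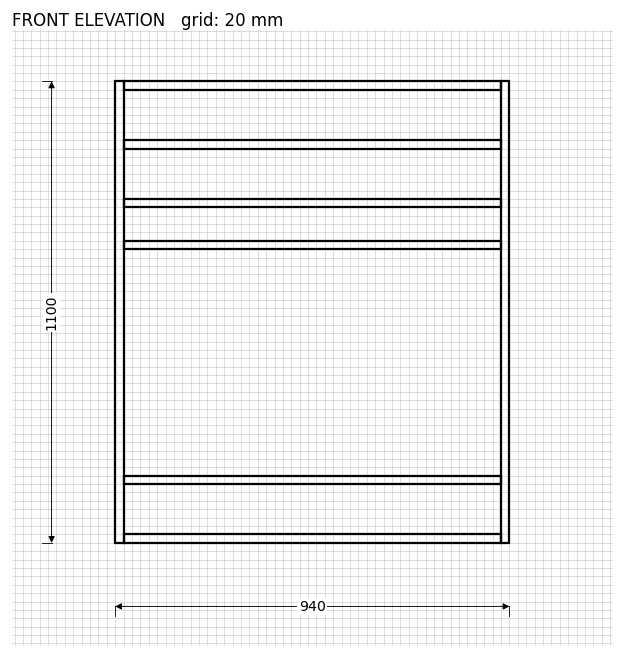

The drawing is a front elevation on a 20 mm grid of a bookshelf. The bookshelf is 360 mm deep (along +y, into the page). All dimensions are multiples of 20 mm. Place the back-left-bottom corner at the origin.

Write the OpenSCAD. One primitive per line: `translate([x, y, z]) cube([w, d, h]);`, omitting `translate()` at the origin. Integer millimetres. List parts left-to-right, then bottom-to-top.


cube([20, 360, 1100]);
translate([20, 0, 0]) cube([900, 360, 20]);
translate([20, 0, 140]) cube([900, 360, 20]);
translate([20, 0, 700]) cube([900, 360, 20]);
translate([20, 0, 800]) cube([900, 360, 20]);
translate([20, 0, 940]) cube([900, 360, 20]);
translate([20, 0, 1080]) cube([900, 360, 20]);
translate([920, 0, 0]) cube([20, 360, 1100]);


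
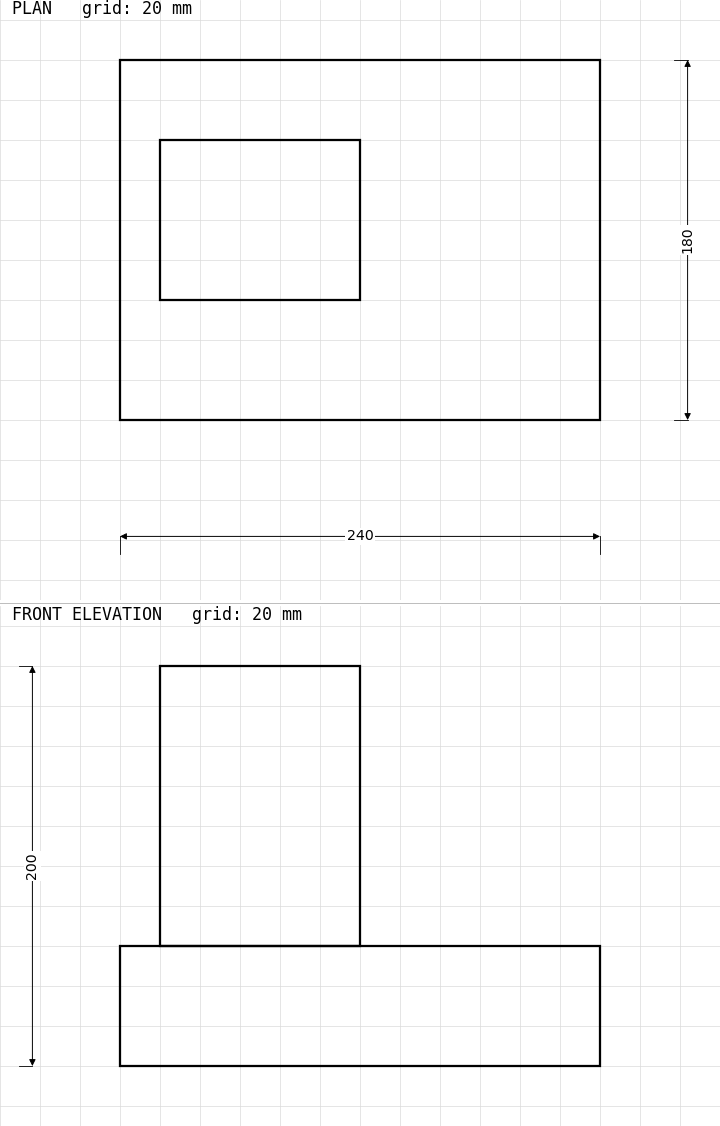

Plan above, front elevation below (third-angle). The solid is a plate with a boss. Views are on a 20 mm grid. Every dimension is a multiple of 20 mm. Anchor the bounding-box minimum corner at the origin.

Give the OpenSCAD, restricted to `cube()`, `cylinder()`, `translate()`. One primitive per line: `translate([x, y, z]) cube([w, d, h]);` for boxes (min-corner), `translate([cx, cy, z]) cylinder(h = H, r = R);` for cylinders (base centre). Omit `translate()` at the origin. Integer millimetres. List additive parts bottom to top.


cube([240, 180, 60]);
translate([20, 60, 60]) cube([100, 80, 140]);
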